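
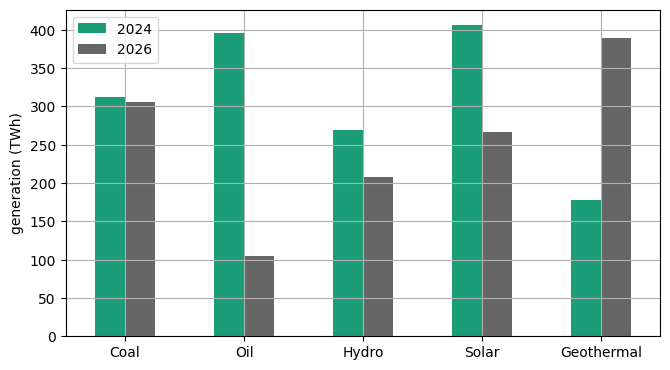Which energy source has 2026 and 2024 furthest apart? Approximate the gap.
Oil, ≈ 300 TWh

Oil: 2026 ≈ 100, 2024 ≈ 400 → gap ≈ 300. Next-largest (Geothermal) is only ≈ 200.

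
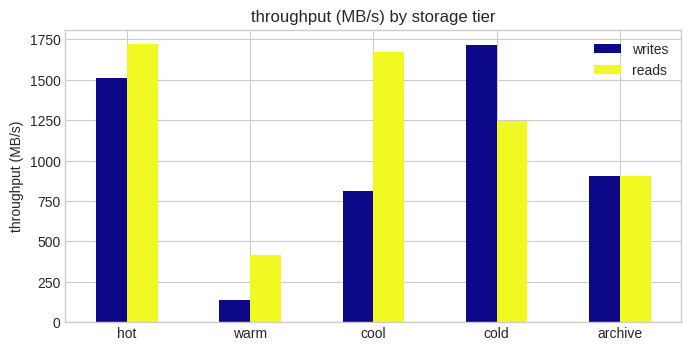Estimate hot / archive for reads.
≈ 1.8×

hot ≈ 1800, archive ≈ 1000; 1800/1000 ≈ 1.8.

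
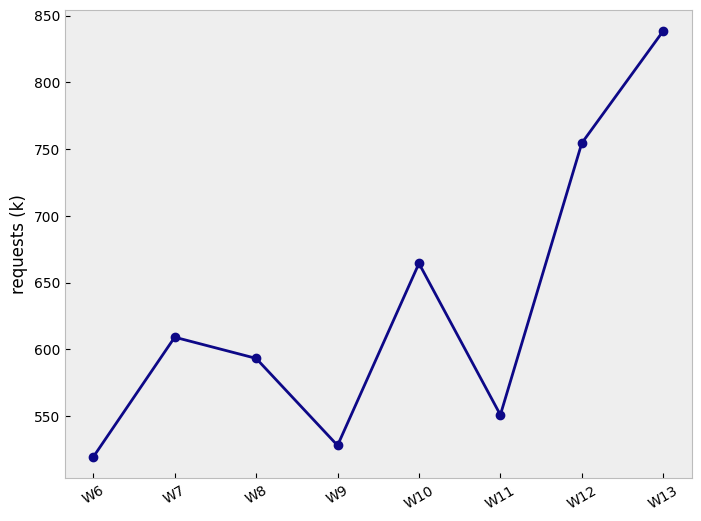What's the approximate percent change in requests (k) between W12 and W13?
≈ +13.3%

W12 ≈ 750, W13 ≈ 850; (850 − 750) / 750 ≈ +13.3%.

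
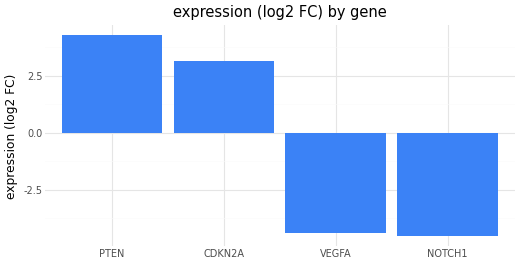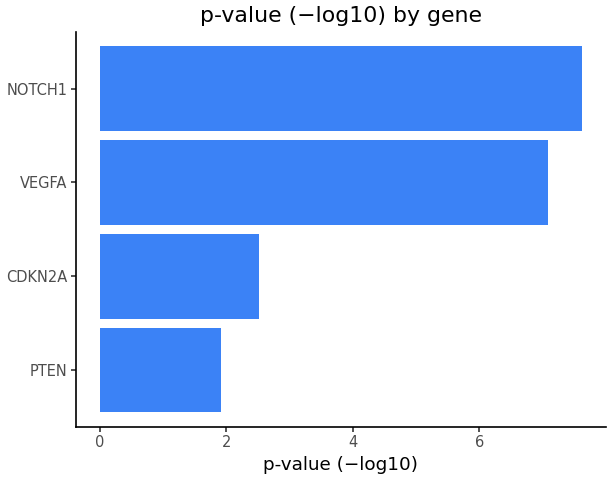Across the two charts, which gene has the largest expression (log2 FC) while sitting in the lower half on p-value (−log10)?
PTEN

Chart 2 median p-value (−log10) ≈ 5; below-median genes: PTEN, CDKN2A. Among those, PTEN has the highest expression (log2 FC) (≈ 4.5).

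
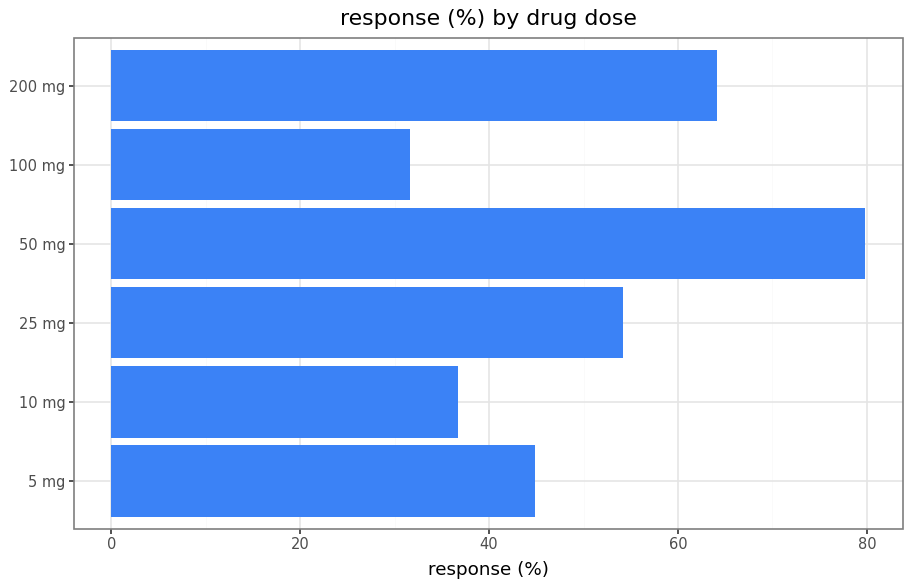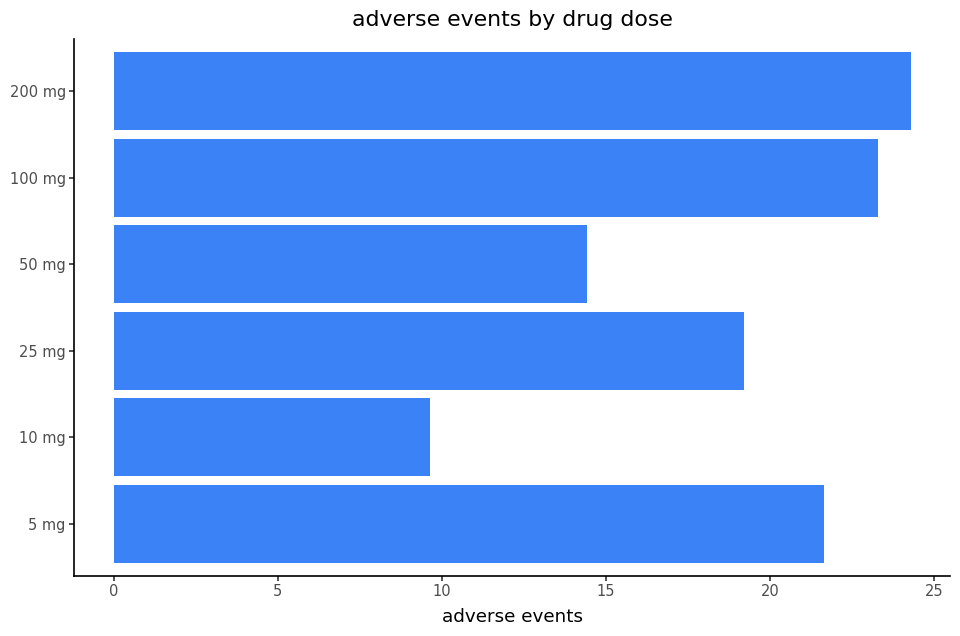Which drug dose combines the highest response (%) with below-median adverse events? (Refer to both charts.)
Chart 2 median adverse events ≈ 20; below-median drug doses: 10 mg, 25 mg, 50 mg. Among those, 50 mg has the highest response (%) (≈ 80).

50 mg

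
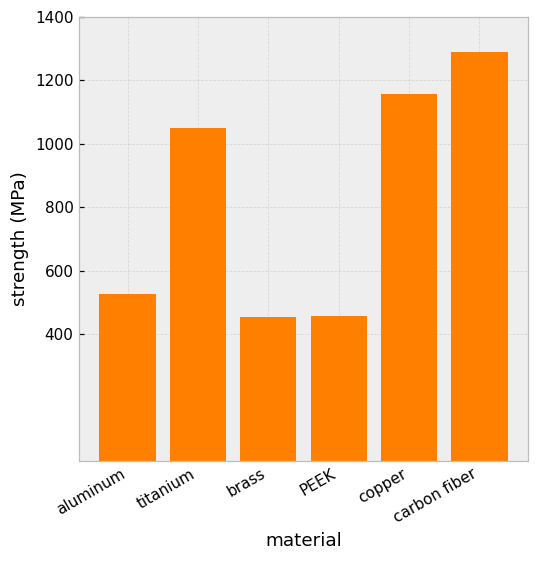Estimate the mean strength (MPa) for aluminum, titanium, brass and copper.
(600 + 1000 + 400 + 1200) / 4 ≈ 800.

≈ 800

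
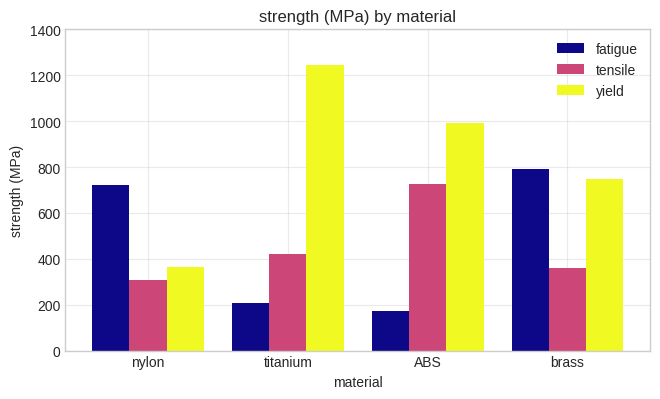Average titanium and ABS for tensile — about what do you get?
≈ 600

(400 + 800) / 2 ≈ 600.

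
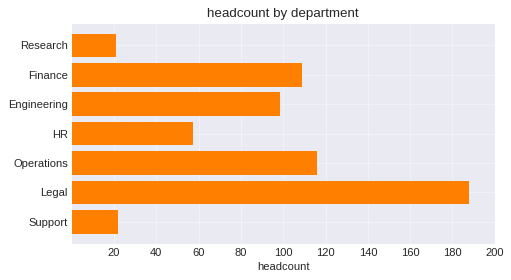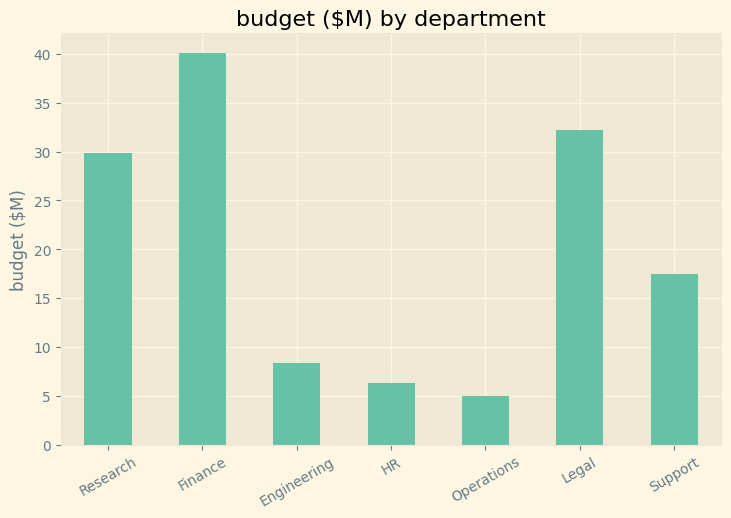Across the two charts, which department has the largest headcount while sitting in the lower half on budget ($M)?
Chart 2 median budget ($M) ≈ 15; below-median departments: Engineering, HR, Operations. Among those, Operations has the highest headcount (≈ 120).

Operations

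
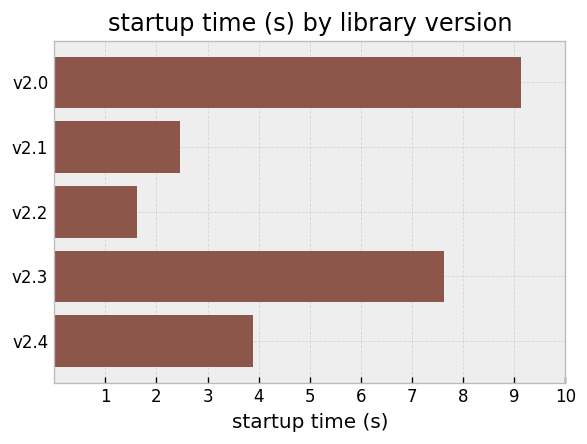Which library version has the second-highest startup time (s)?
v2.3

Top 3: v2.0 ≈ 9, v2.3 ≈ 8, v2.4 ≈ 4.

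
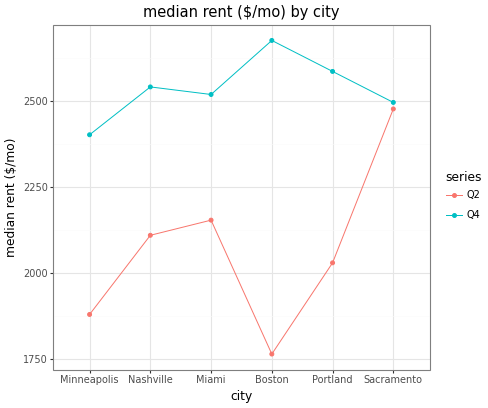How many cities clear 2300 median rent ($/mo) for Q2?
Above 2300: Sacramento.

1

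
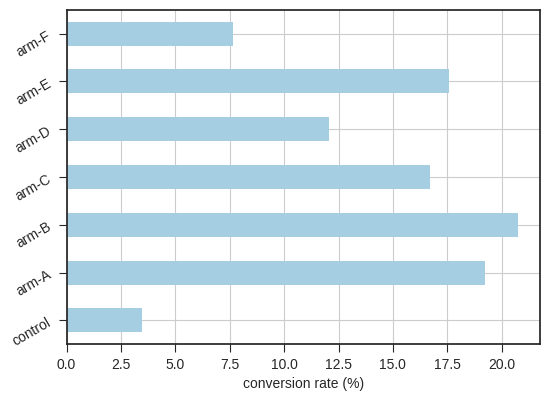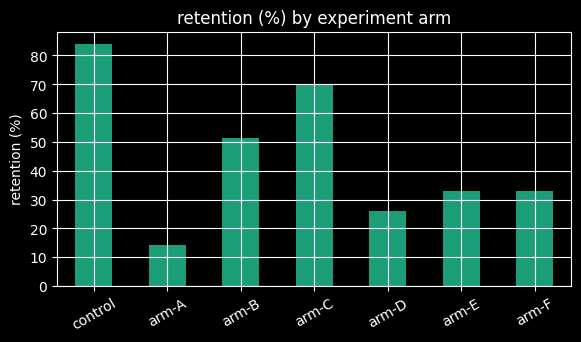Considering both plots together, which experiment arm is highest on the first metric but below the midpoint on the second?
Chart 2 median retention (%) ≈ 30; below-median experiment arms: arm-A, arm-D, arm-E. Among those, arm-A has the highest conversion rate (%) (≈ 20).

arm-A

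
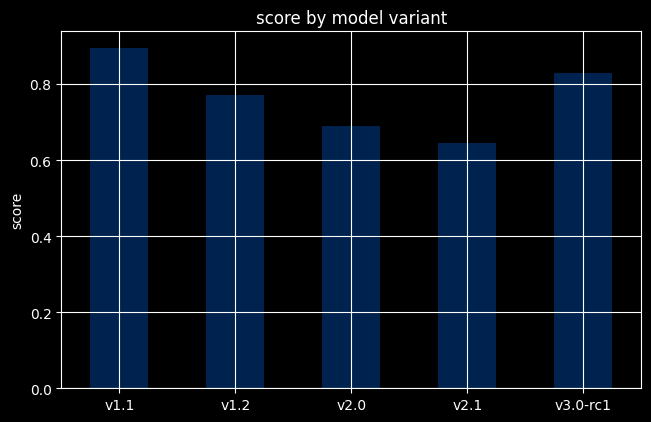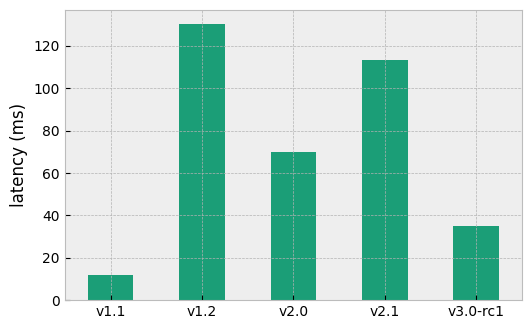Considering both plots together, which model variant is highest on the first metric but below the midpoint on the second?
Chart 2 median latency (ms) ≈ 60; below-median model variants: v1.1, v3.0-rc1. Among those, v1.1 has the highest score (≈ 0.9).

v1.1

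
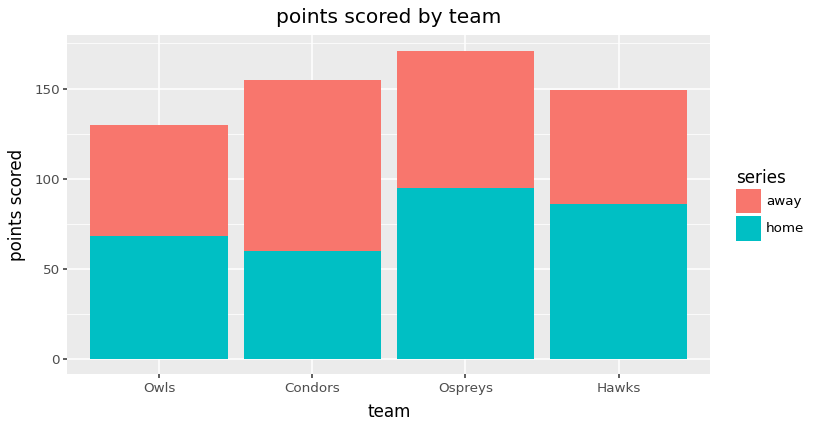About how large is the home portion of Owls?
≈ 60

home top ≈ 60, bottom ≈ 0; segment ≈ 60.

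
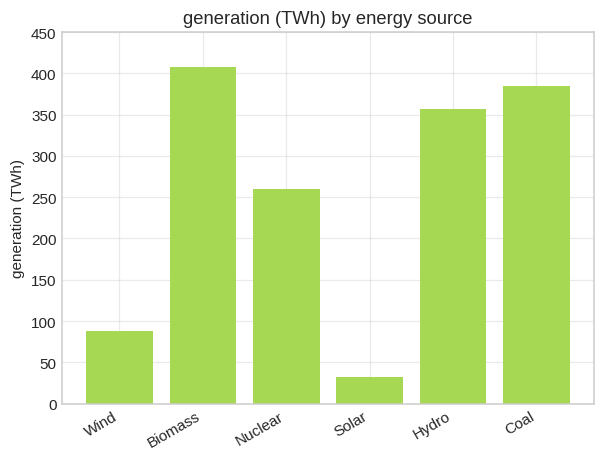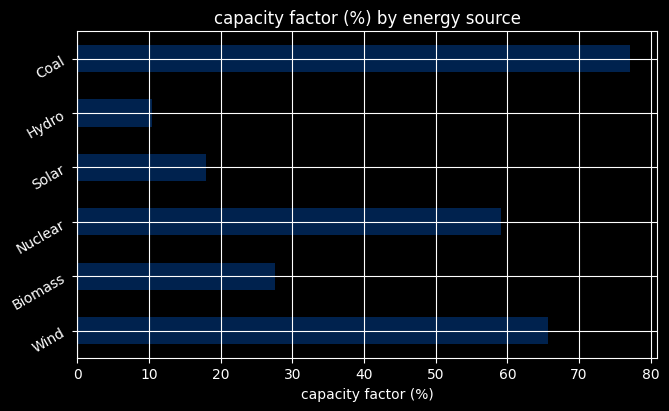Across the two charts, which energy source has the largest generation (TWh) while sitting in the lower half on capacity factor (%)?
Chart 2 median capacity factor (%) ≈ 40; below-median energy sources: Biomass, Solar, Hydro. Among those, Biomass has the highest generation (TWh) (≈ 400).

Biomass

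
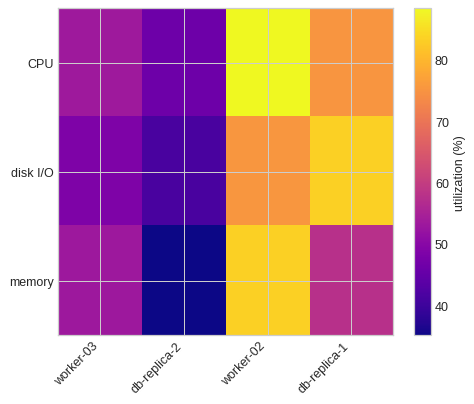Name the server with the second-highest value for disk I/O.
Top 3 for disk I/O: db-replica-1 ≈ 85, worker-02 ≈ 75, worker-03 ≈ 50.

worker-02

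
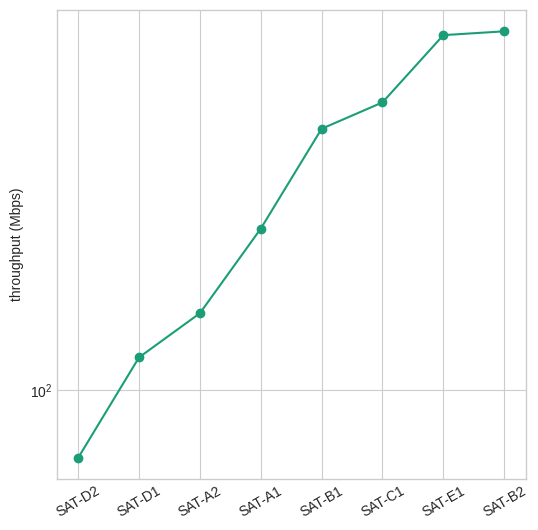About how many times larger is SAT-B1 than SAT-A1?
SAT-B1 ≈ 400, SAT-A1 ≈ 250; 400/250 ≈ 1.6.

≈ 1.6×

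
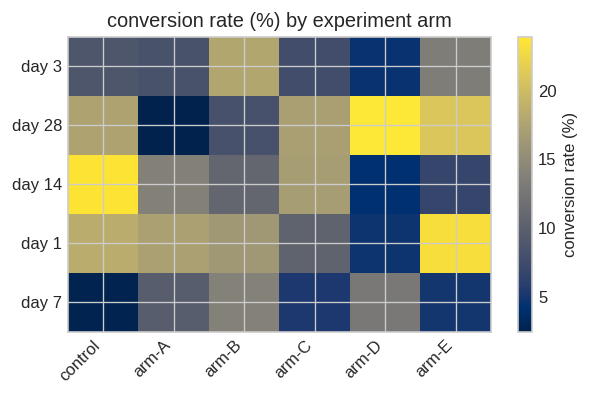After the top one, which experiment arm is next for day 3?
arm-E

Top 3 for day 3: arm-B ≈ 18, arm-E ≈ 14, control ≈ 8.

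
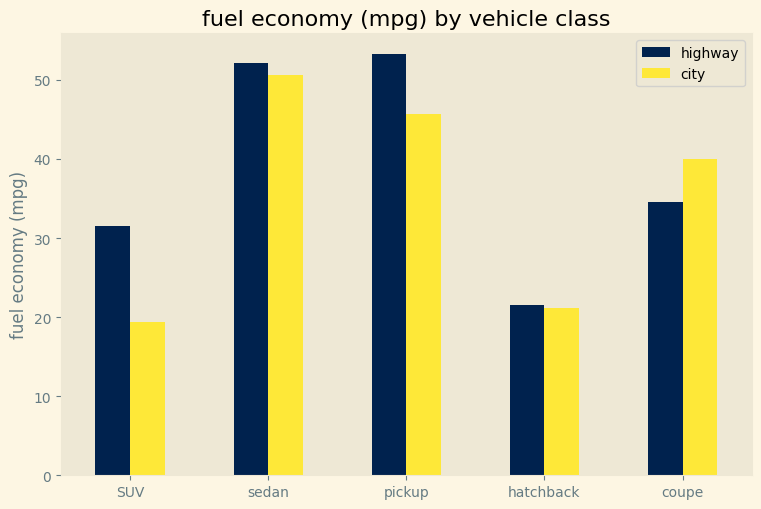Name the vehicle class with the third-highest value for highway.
Top 4 for highway: pickup ≈ 55, sedan ≈ 50, coupe ≈ 35, SUV ≈ 30.

coupe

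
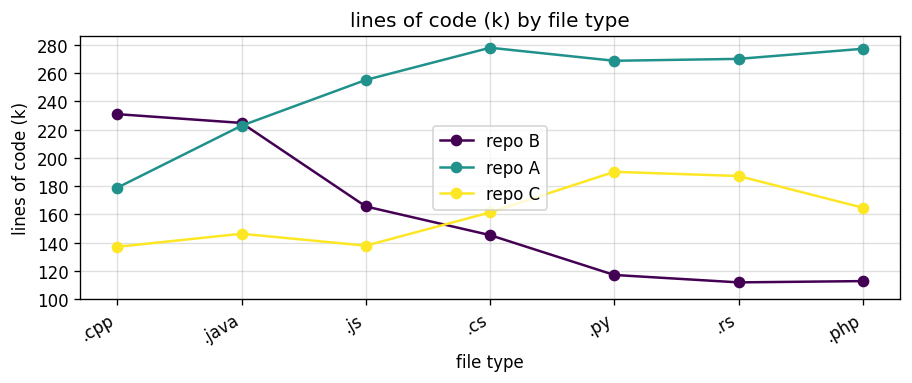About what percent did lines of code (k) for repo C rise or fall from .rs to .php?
≈ -11.1%

.rs ≈ 180, .php ≈ 160; (160 − 180) / 180 ≈ -11.1%.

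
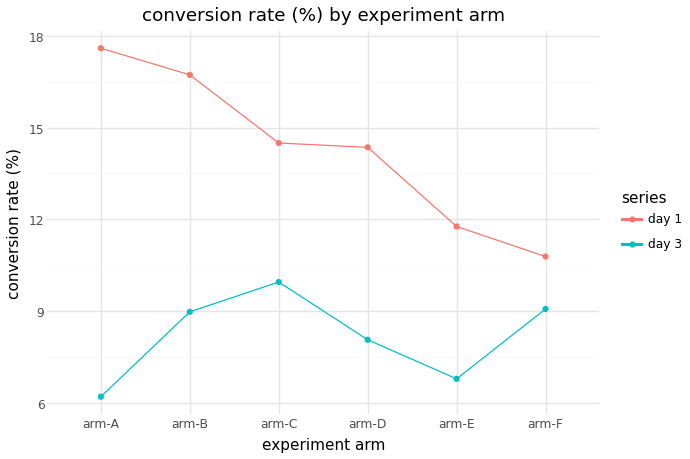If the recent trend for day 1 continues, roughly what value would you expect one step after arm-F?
Last three: 14, 12, 11 → slope ≈ -1.5/step → next ≈ 9.5.

≈ 9.5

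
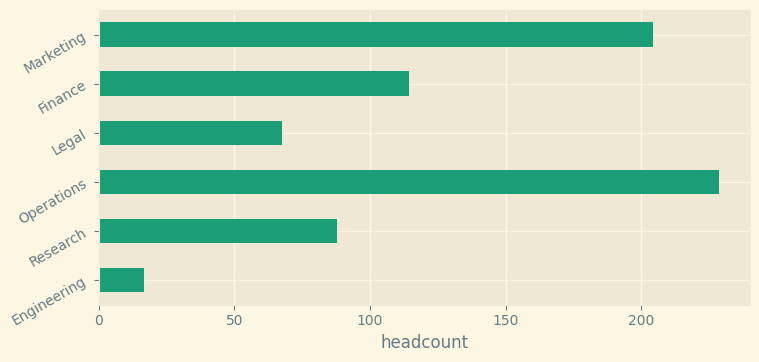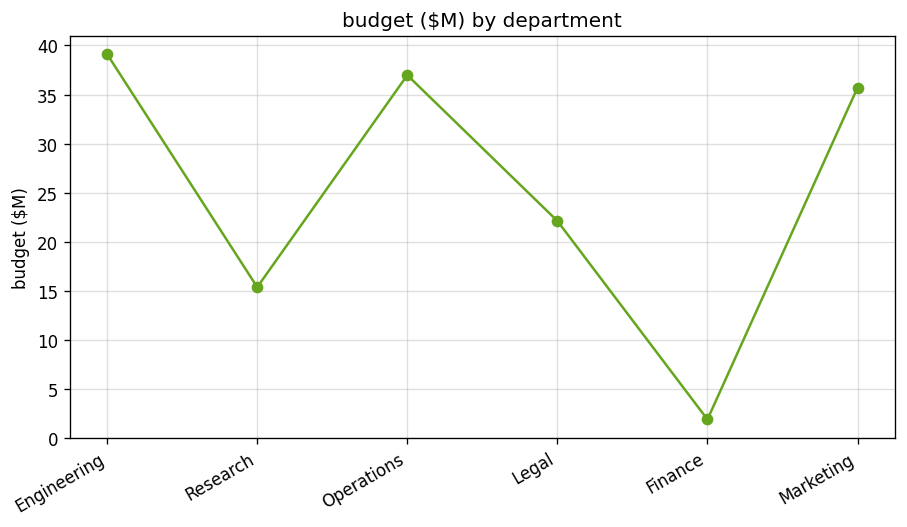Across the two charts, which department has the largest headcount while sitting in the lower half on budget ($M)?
Chart 2 median budget ($M) ≈ 30; below-median departments: Research, Legal, Finance. Among those, Finance has the highest headcount (≈ 125).

Finance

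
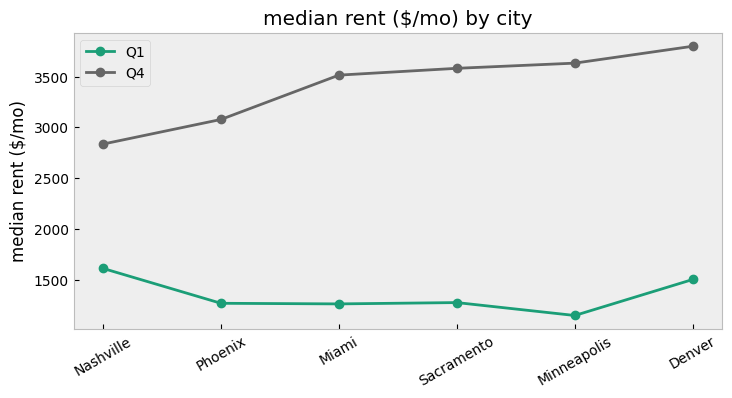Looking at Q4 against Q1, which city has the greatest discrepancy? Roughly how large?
Minneapolis, ≈ 2500 $/mo

Minneapolis: Q4 ≈ 3500, Q1 ≈ 1000 → gap ≈ 2500. Next-largest (Sacramento) is only ≈ 2000.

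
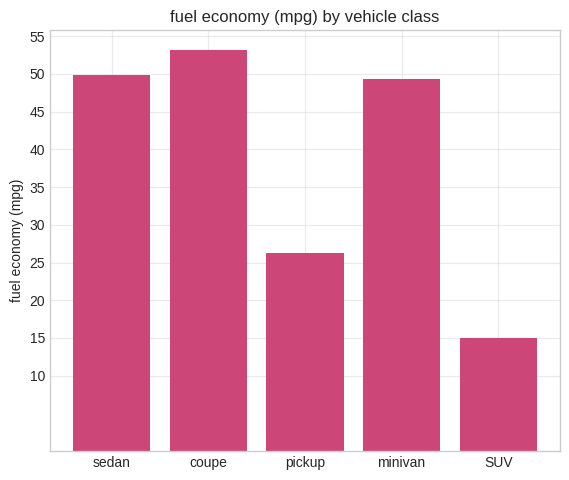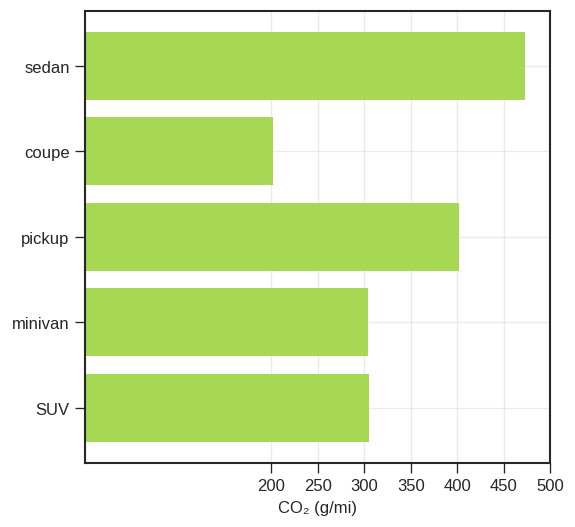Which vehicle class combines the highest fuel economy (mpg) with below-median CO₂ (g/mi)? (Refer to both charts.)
Chart 2 median CO₂ (g/mi) ≈ 300; below-median vehicle classes: coupe, minivan. Among those, coupe has the highest fuel economy (mpg) (≈ 55).

coupe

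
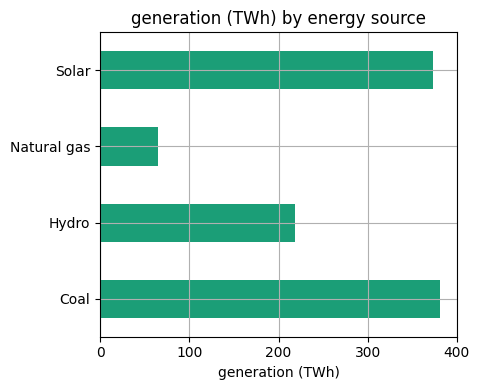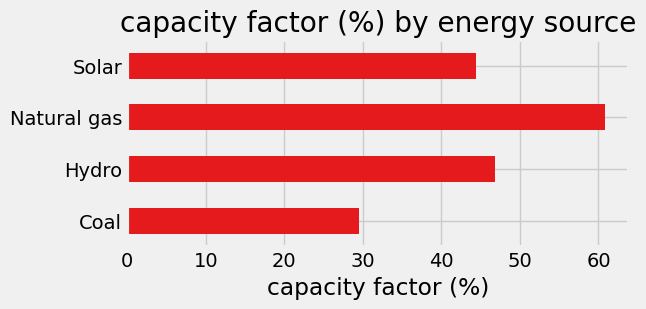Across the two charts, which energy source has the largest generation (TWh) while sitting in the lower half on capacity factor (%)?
Coal

Chart 2 median capacity factor (%) ≈ 50; below-median energy sources: Coal, Solar. Among those, Coal has the highest generation (TWh) (≈ 400).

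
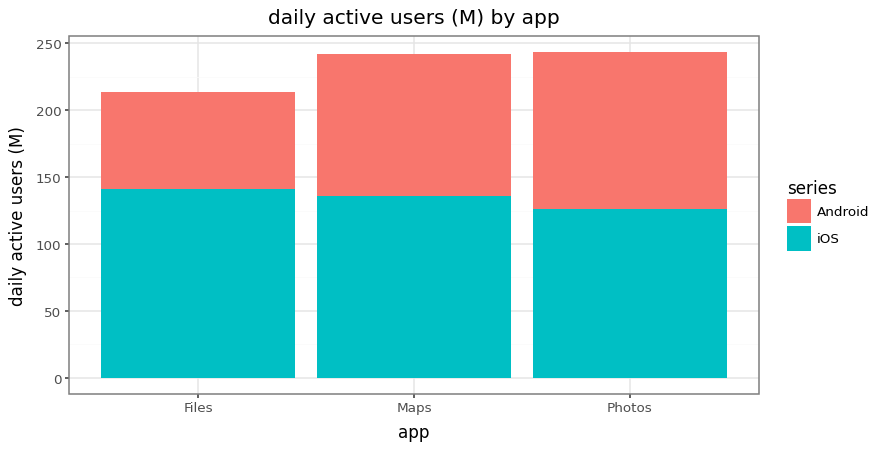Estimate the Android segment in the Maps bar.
≈ 125

Android top ≈ 250, bottom ≈ 125; segment ≈ 125.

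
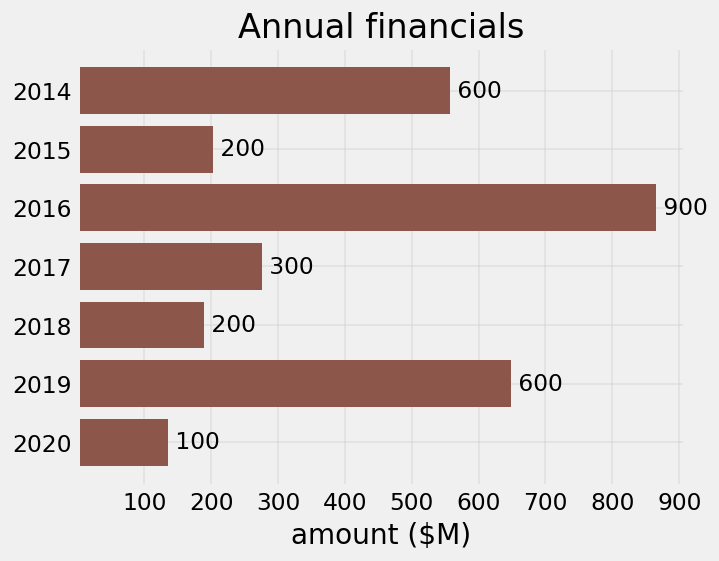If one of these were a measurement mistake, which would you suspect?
2016

2016 ≈ 900; the rest sit between ≈ 100 and ≈ 600.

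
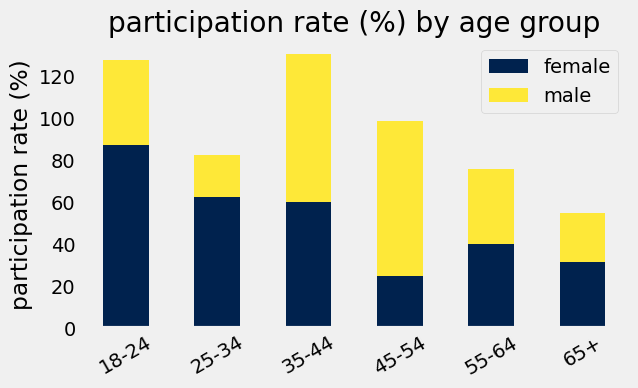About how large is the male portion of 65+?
≈ 20

male top ≈ 60, bottom ≈ 40; segment ≈ 20.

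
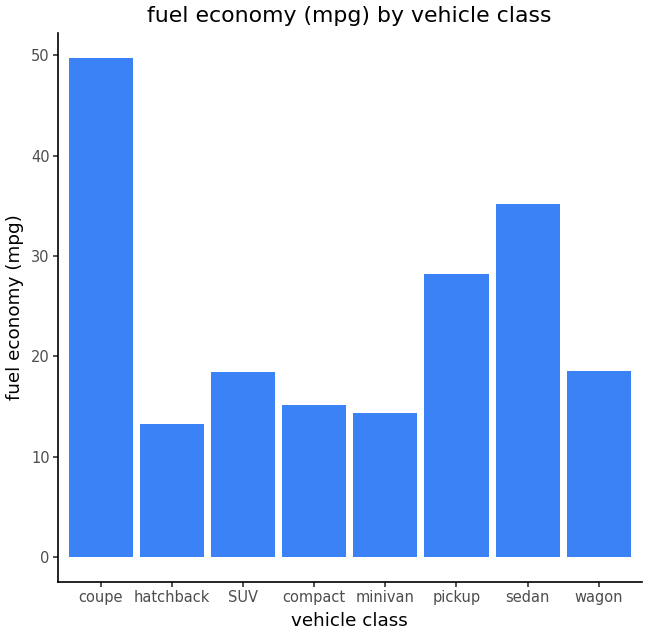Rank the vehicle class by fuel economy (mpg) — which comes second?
sedan

Top 3: coupe ≈ 50, sedan ≈ 35, pickup ≈ 30.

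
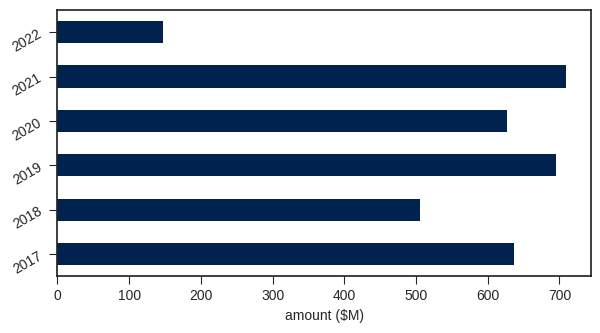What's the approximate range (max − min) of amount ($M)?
≈ 600

Max 2021 ≈ 700, min 2022 ≈ 100; range ≈ 600.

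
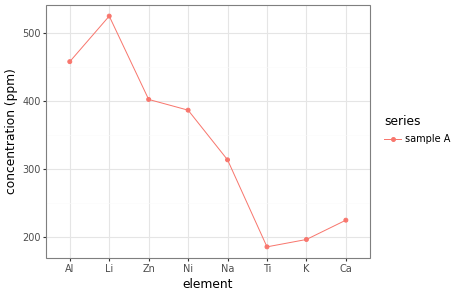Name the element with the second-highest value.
Top 3: Li ≈ 500, Al ≈ 450, Zn ≈ 400.

Al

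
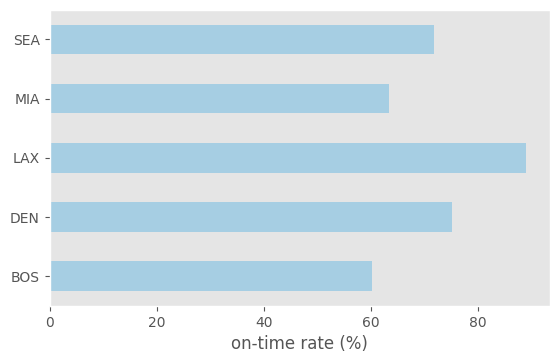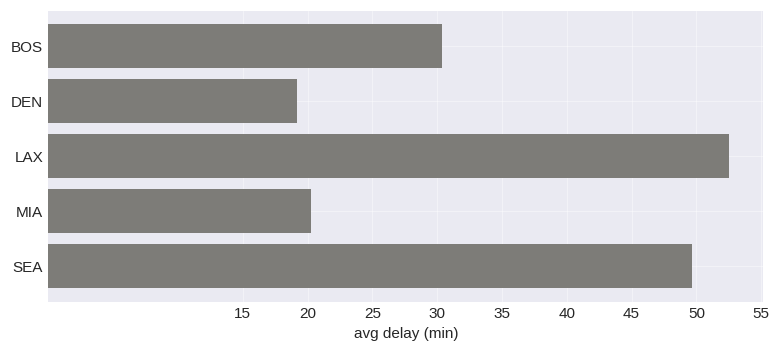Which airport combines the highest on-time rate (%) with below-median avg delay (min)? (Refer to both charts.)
DEN

Chart 2 median avg delay (min) ≈ 30; below-median airports: DEN, MIA. Among those, DEN has the highest on-time rate (%) (≈ 80).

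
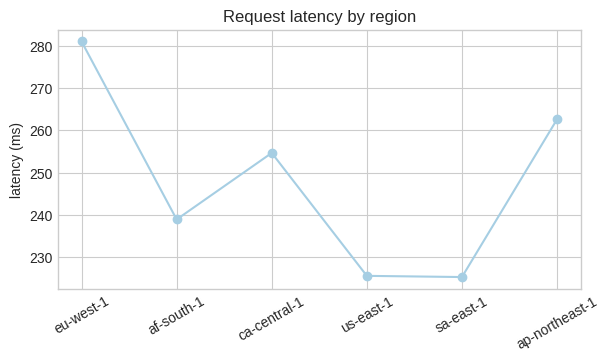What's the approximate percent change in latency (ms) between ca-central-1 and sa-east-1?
ca-central-1 ≈ 255, sa-east-1 ≈ 225; (225 − 255) / 255 ≈ -11.8%.

≈ -11.8%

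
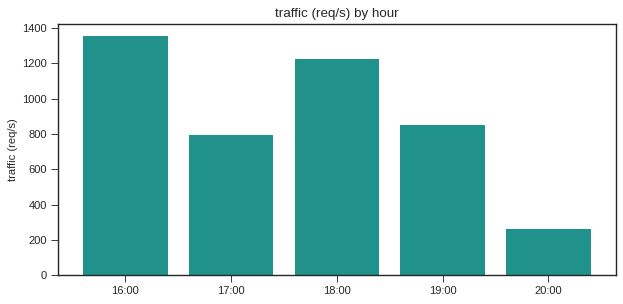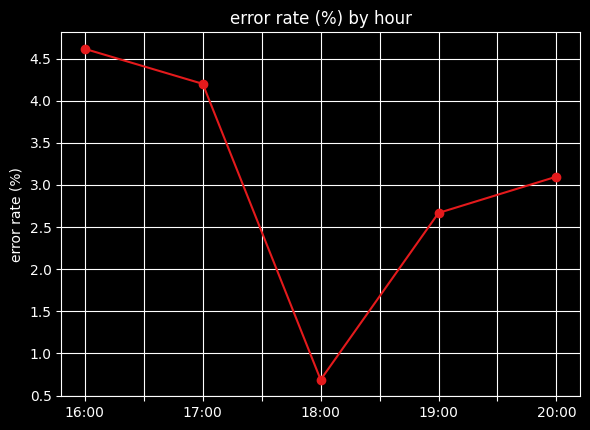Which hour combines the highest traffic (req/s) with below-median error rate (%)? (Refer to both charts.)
Chart 2 median error rate (%) ≈ 3; below-median hours: 18:00, 19:00. Among those, 18:00 has the highest traffic (req/s) (≈ 1200).

18:00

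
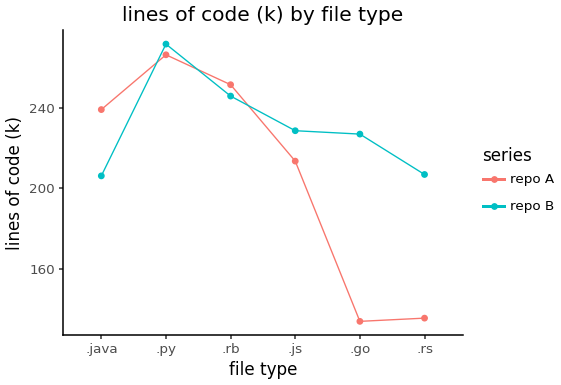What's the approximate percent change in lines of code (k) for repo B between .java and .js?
≈ +10%

.java ≈ 200, .js ≈ 220; (220 − 200) / 200 ≈ +10%.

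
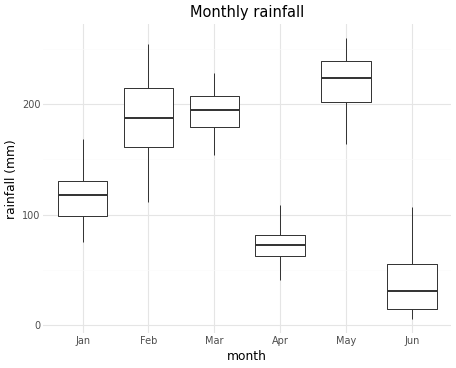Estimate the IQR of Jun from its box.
≈ 40

Q3 ≈ 60, Q1 ≈ 20; IQR ≈ 40.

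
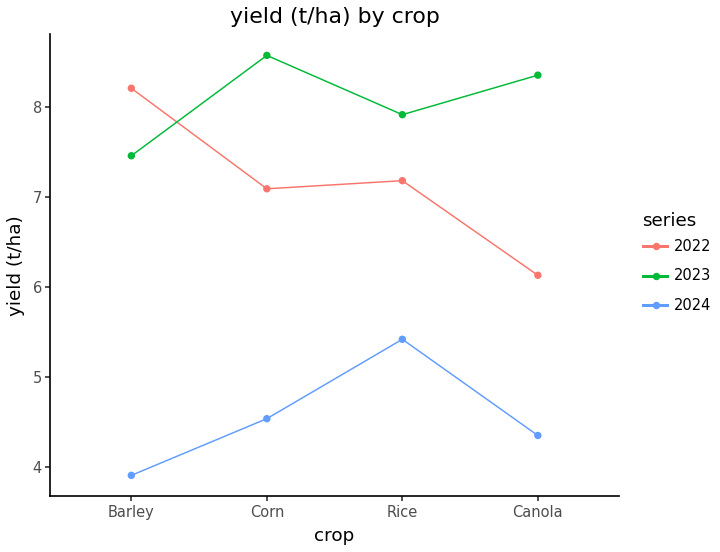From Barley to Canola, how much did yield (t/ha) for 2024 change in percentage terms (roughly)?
≈ +12.5%

Barley ≈ 4.0, Canola ≈ 4.5; (4.5 − 4.0) / 4.0 ≈ +12.5%.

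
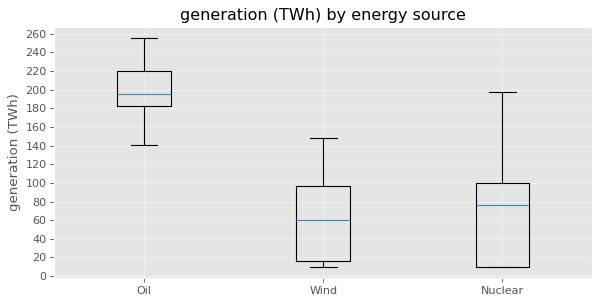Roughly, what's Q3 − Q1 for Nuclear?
Q3 ≈ 100, Q1 ≈ 0; IQR ≈ 100.

≈ 100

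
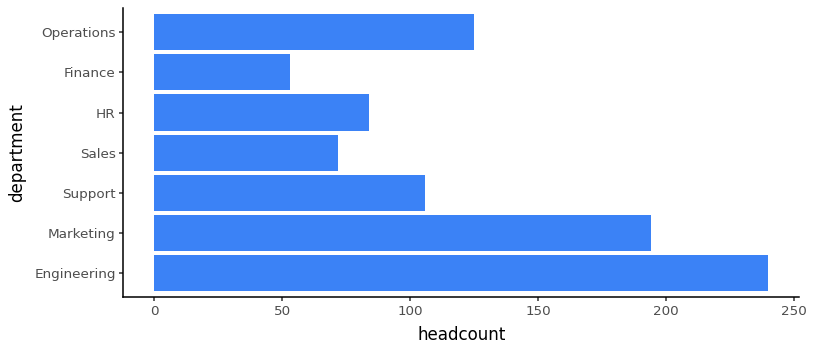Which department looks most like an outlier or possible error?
Engineering ≈ 240; the rest sit between ≈ 60 and ≈ 200.

Engineering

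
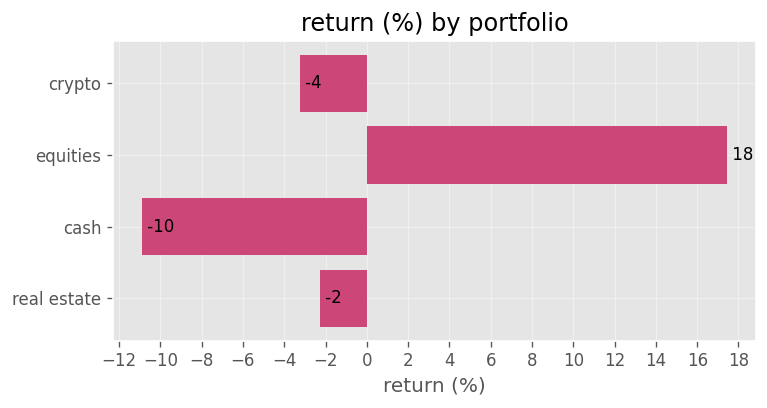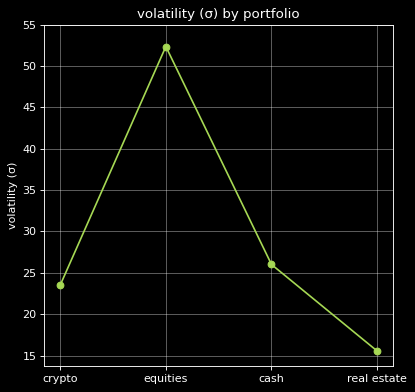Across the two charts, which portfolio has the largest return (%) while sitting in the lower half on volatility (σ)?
Chart 2 median volatility (σ) ≈ 25; below-median portfolios: crypto, real estate. Among those, real estate has the highest return (%) (≈ -2).

real estate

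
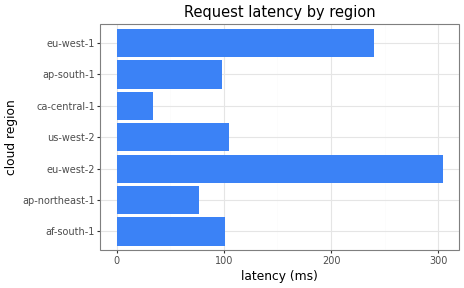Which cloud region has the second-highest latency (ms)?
Top 3: eu-west-2 ≈ 300, eu-west-1 ≈ 250, us-west-2 ≈ 100.

eu-west-1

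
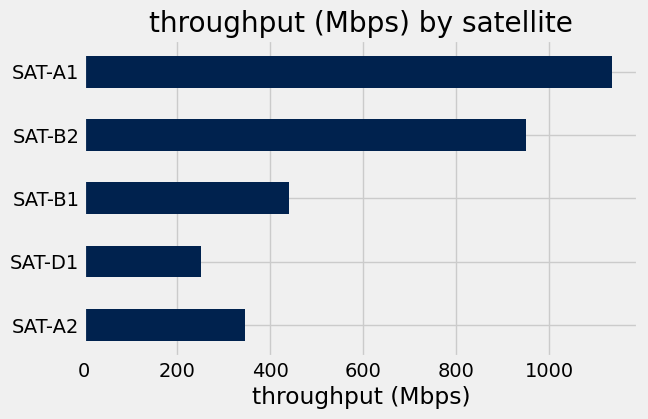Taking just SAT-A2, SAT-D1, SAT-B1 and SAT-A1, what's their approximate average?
≈ 525

(300 + 300 + 400 + 1100) / 4 ≈ 525.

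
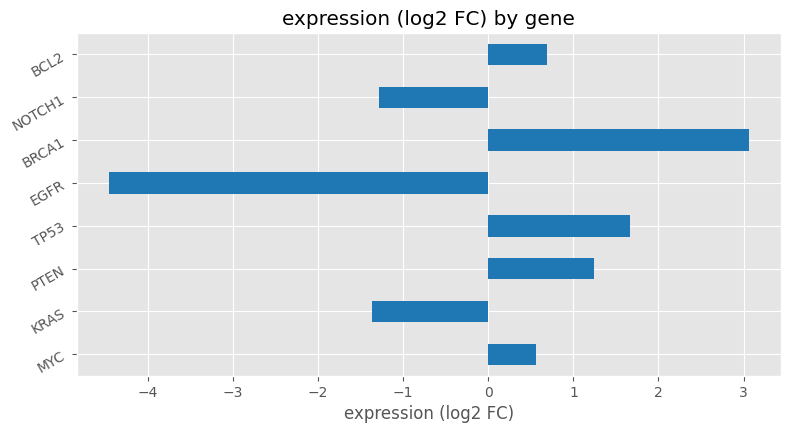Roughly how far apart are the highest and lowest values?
≈ 7

Max BRCA1 ≈ 3, min EGFR ≈ -4; range ≈ 7.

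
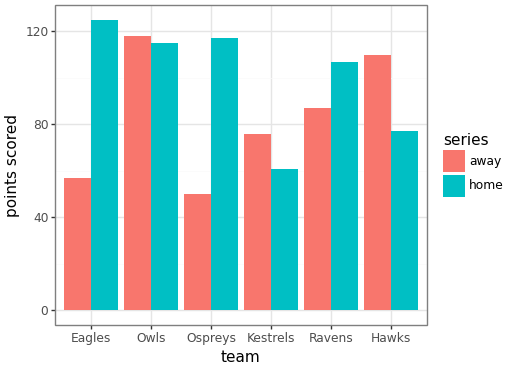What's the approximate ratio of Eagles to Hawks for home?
≈ 1.5×

Eagles ≈ 120, Hawks ≈ 80; 120/80 ≈ 1.5.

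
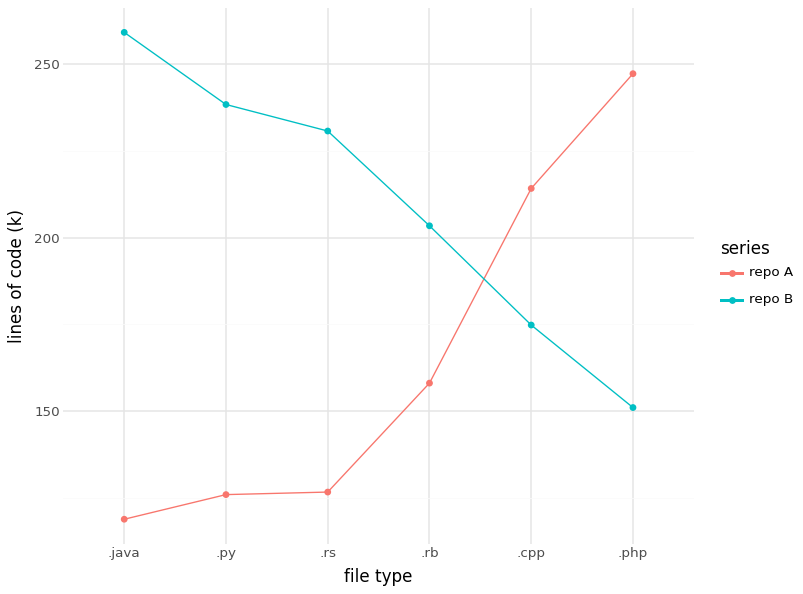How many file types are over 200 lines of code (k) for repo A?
Above 200: .cpp, .php.

2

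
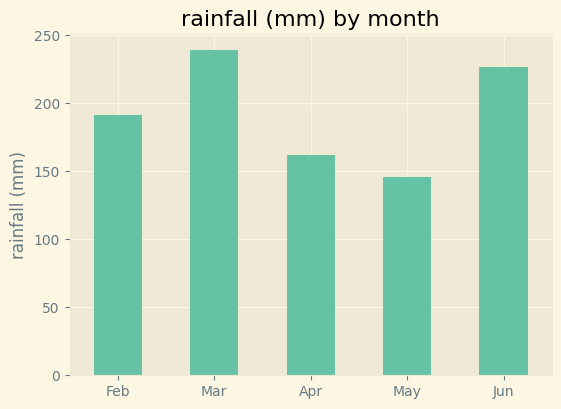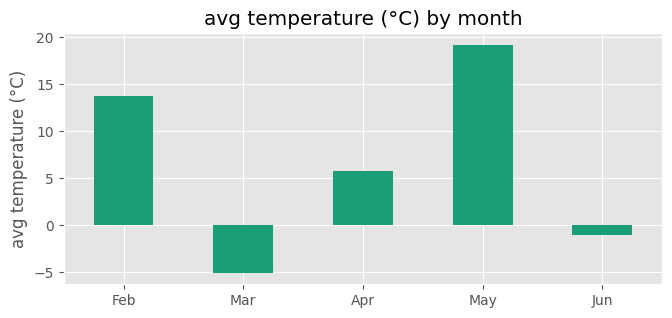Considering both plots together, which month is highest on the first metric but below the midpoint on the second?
Chart 2 median avg temperature (°C) ≈ 6; below-median months: Mar, Jun. Among those, Mar has the highest rainfall (mm) (≈ 250).

Mar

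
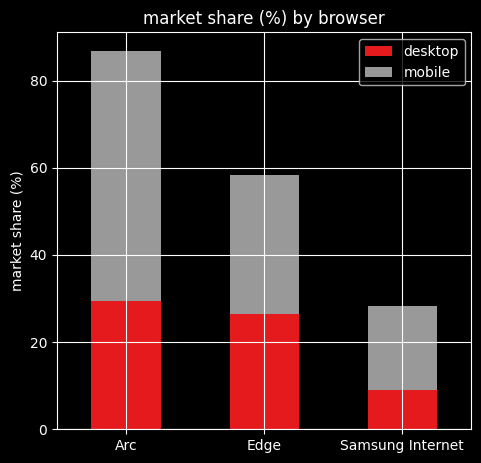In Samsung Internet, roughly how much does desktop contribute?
≈ 10

desktop top ≈ 10, bottom ≈ 0; segment ≈ 10.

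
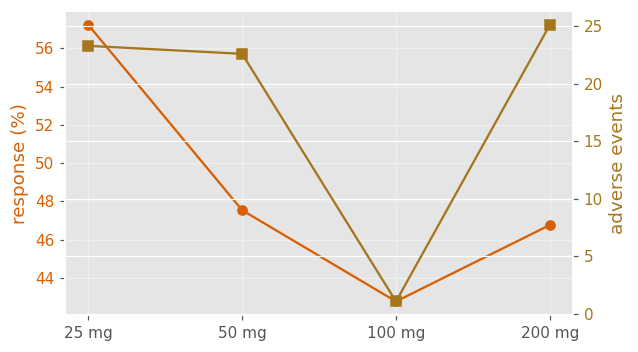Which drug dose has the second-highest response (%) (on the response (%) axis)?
50 mg

Top 3 (on the response (%) axis): 25 mg ≈ 58, 50 mg ≈ 48, 200 mg ≈ 46.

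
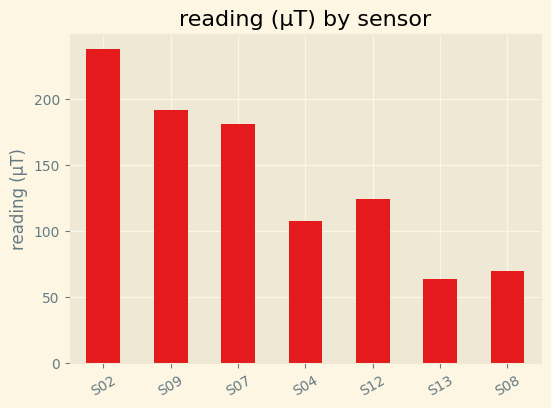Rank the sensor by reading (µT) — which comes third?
Top 4: S02 ≈ 240, S09 ≈ 200, S07 ≈ 180, S12 ≈ 120.

S07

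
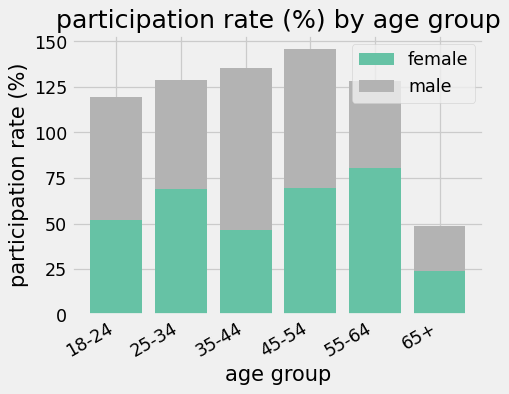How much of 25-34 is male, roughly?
≈ 60

male top ≈ 120, bottom ≈ 60; segment ≈ 60.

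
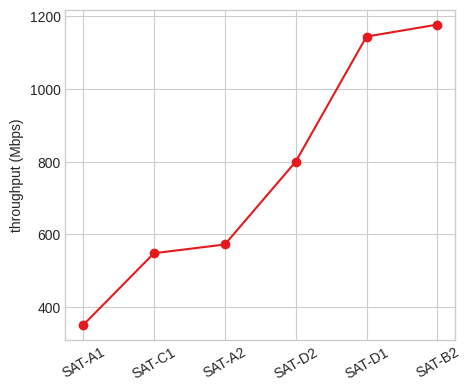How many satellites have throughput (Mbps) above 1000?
2

Above 1000: SAT-D1, SAT-B2.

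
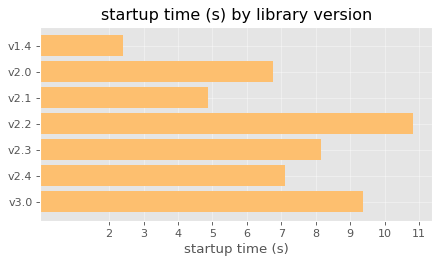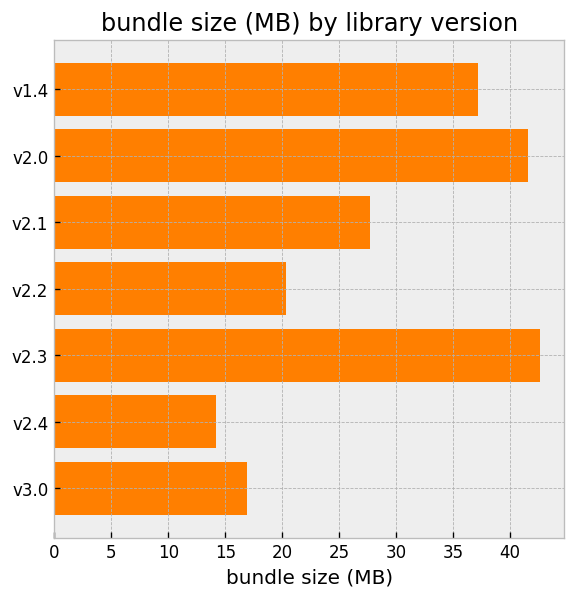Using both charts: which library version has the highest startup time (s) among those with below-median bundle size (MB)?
Chart 2 median bundle size (MB) ≈ 30; below-median library versions: v2.2, v2.4, v3.0. Among those, v2.2 has the highest startup time (s) (≈ 11).

v2.2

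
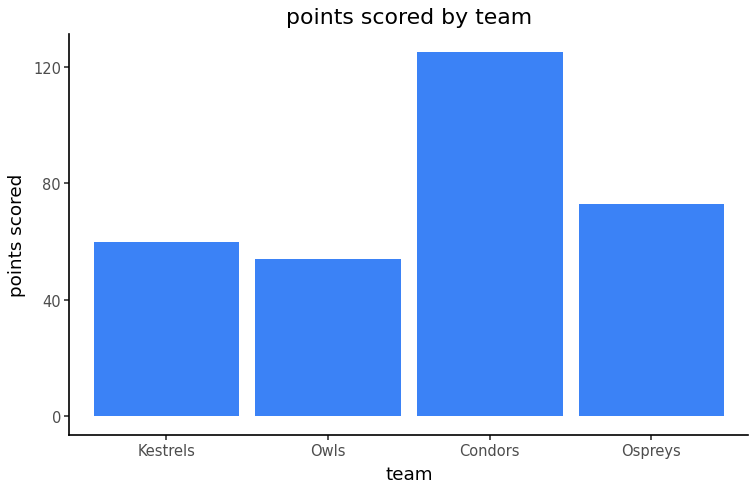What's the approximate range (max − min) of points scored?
≈ 60

Max Condors ≈ 120, min Owls ≈ 60; range ≈ 60.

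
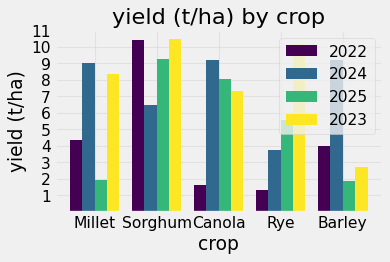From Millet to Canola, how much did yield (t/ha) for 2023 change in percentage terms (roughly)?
Millet ≈ 8, Canola ≈ 7; (7 − 8) / 8 ≈ -12.5%.

≈ -12.5%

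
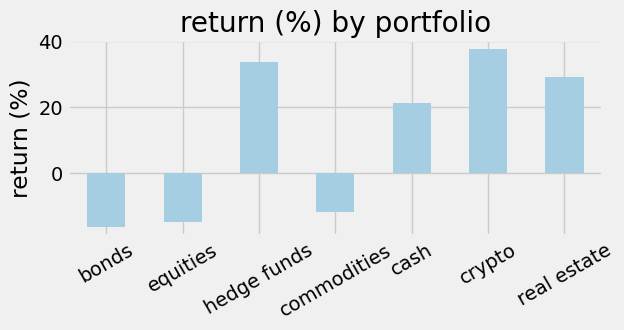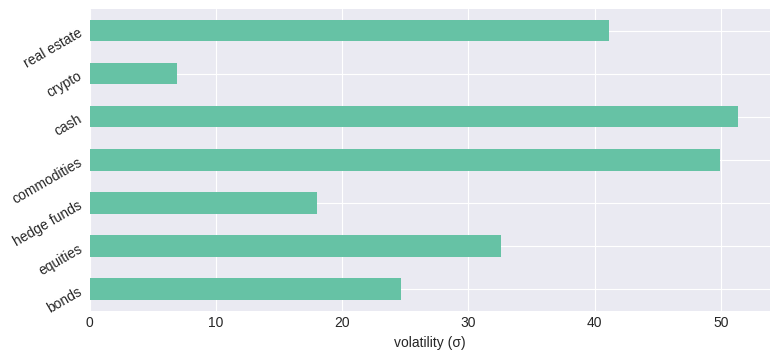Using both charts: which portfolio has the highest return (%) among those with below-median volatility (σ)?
Chart 2 median volatility (σ) ≈ 35; below-median portfolios: bonds, hedge funds, crypto. Among those, crypto has the highest return (%) (≈ 40).

crypto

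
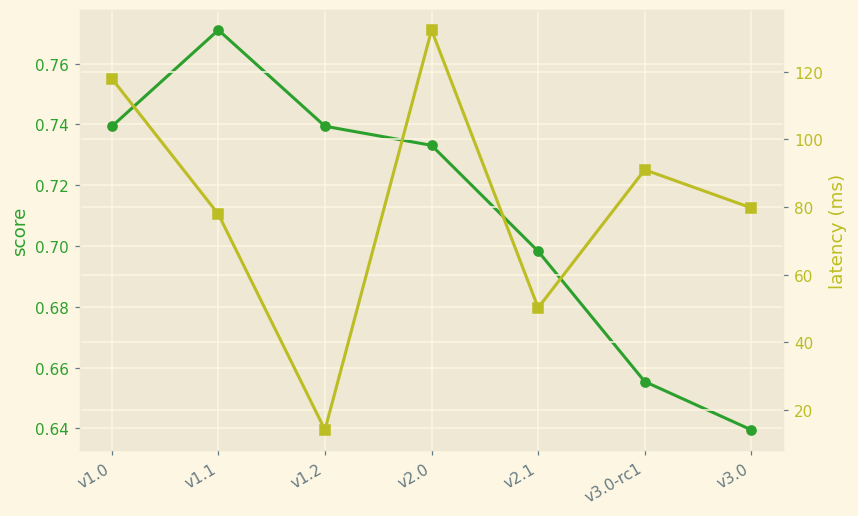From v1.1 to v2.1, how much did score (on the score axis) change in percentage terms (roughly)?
v1.1 ≈ 0.78, v2.1 ≈ 0.70; (0.70 − 0.78) / 0.78 ≈ -10.3%.

≈ -10.3%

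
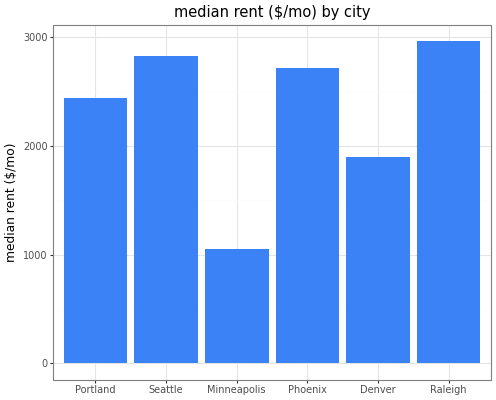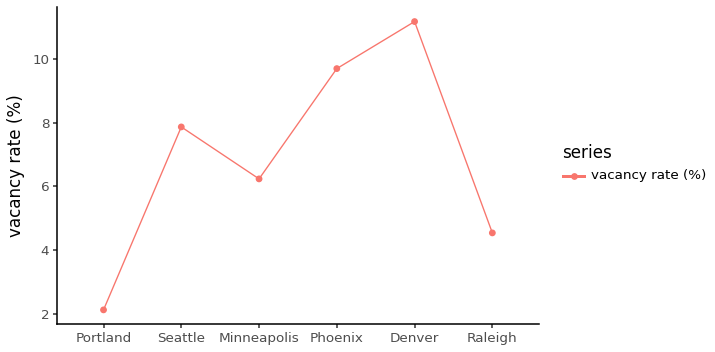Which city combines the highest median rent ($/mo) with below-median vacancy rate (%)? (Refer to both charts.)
Raleigh

Chart 2 median vacancy rate (%) ≈ 8; below-median cities: Portland, Minneapolis, Raleigh. Among those, Raleigh has the highest median rent ($/mo) (≈ 3000).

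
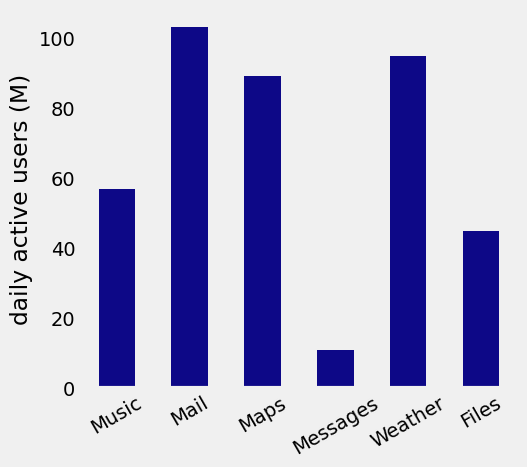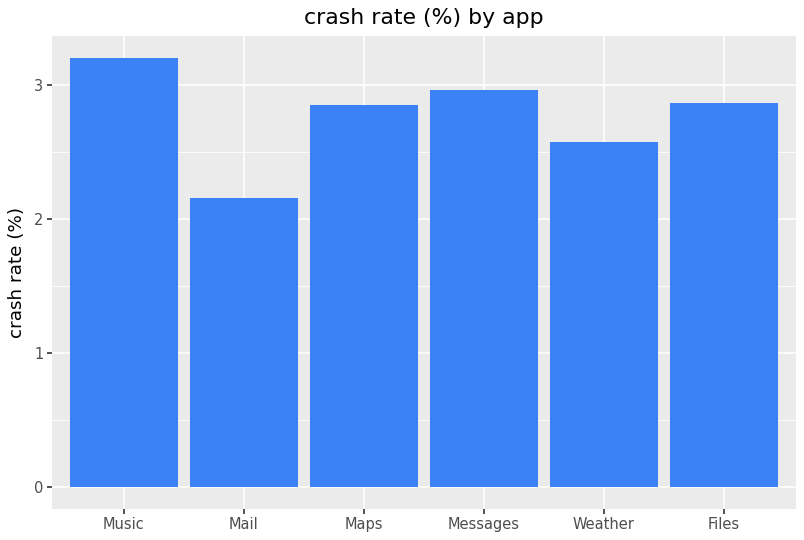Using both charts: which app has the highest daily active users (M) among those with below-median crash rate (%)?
Mail

Chart 2 median crash rate (%) ≈ 3; below-median apps: Mail, Maps, Weather. Among those, Mail has the highest daily active users (M) (≈ 100).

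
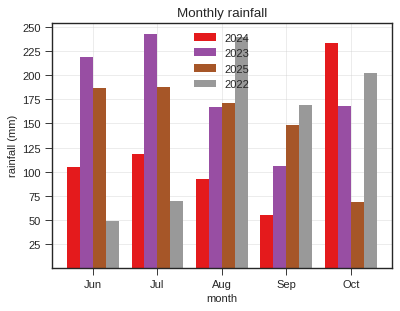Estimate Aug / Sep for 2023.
≈ 1.75×

Aug ≈ 175, Sep ≈ 100; 175/100 ≈ 1.75.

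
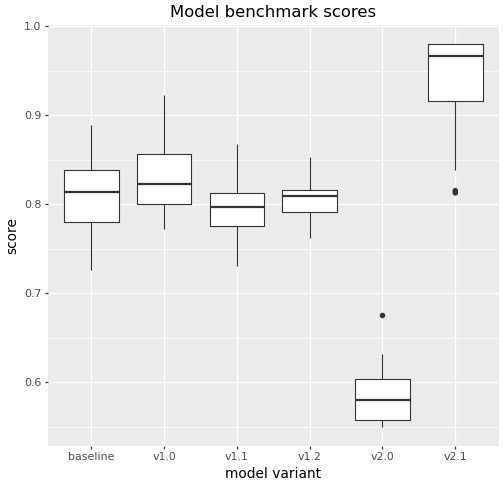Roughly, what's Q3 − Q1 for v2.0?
≈ 0.05

Q3 ≈ 0.60, Q1 ≈ 0.55; IQR ≈ 0.05.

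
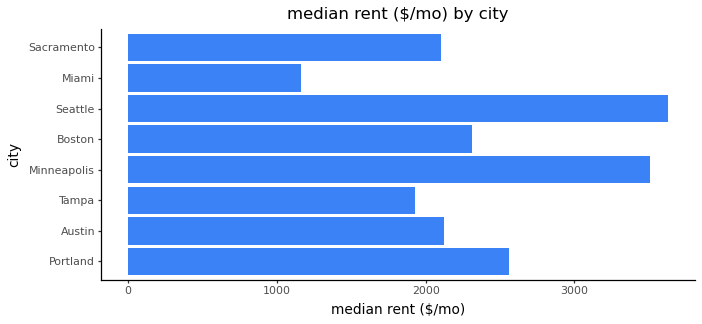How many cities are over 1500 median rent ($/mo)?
Above 1500: Portland, Austin, Tampa, Minneapolis, Boston, Seattle, Sacramento.

7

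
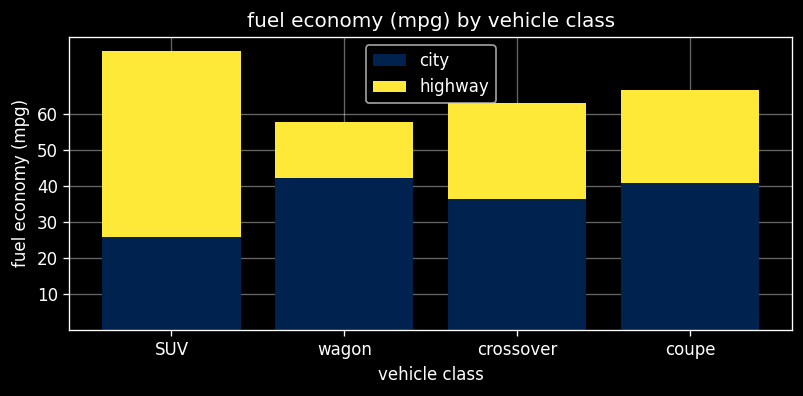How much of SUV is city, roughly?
city top ≈ 30, bottom ≈ 0; segment ≈ 30.

≈ 30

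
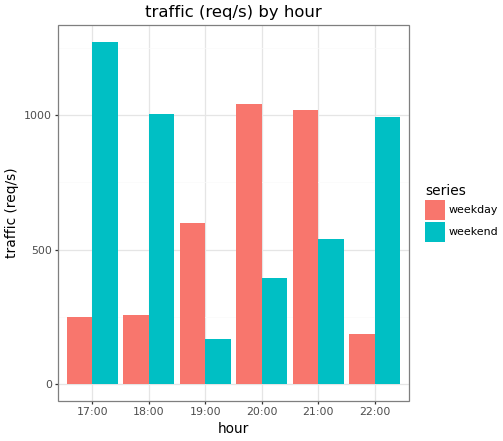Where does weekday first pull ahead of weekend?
18:00: weekday ≈ 200 vs weekend ≈ 1000 (not yet); 19:00: weekday ≈ 600 vs weekend ≈ 200 (first crossover).

19:00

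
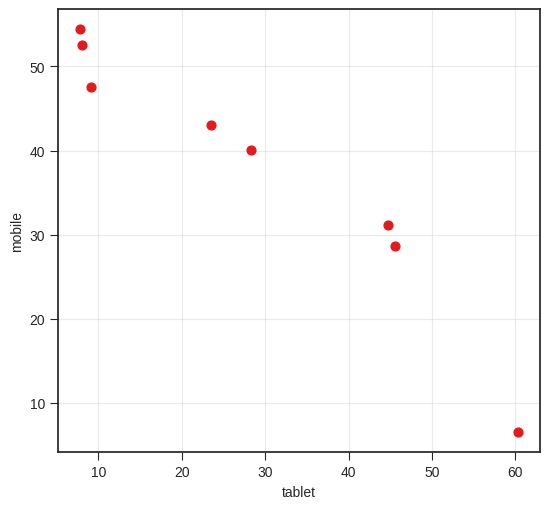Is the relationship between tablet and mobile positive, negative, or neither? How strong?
Points are negatively correlated; strong (|r| ≈ 1.0).

negative, strong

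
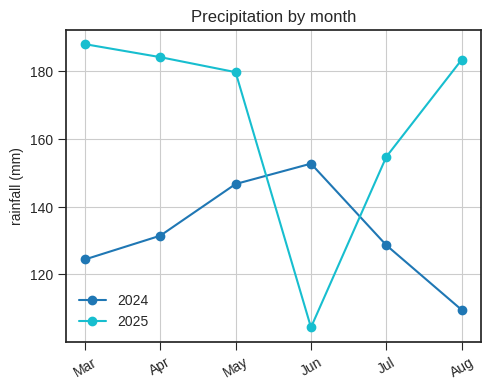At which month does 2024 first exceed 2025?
May: 2024 ≈ 150 vs 2025 ≈ 180 (not yet); Jun: 2024 ≈ 150 vs 2025 ≈ 100 (first crossover).

Jun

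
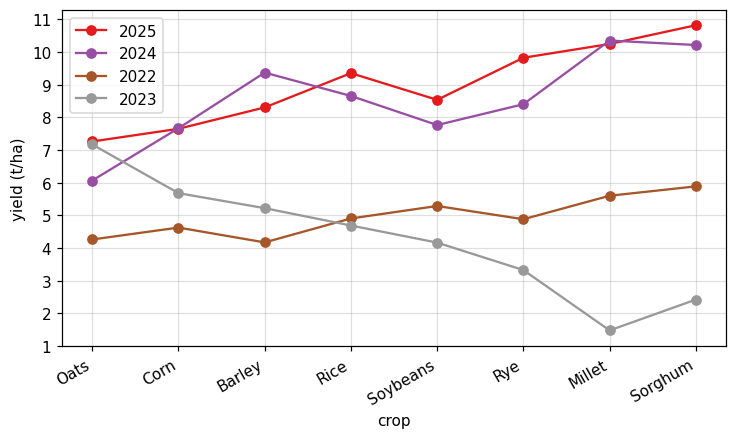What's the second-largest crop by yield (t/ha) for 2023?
Top 3 for 2023: Oats ≈ 7, Corn ≈ 6, Barley ≈ 5.

Corn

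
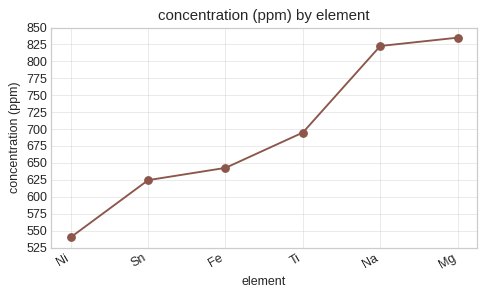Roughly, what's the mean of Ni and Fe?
(550 + 650) / 2 ≈ 600.

≈ 600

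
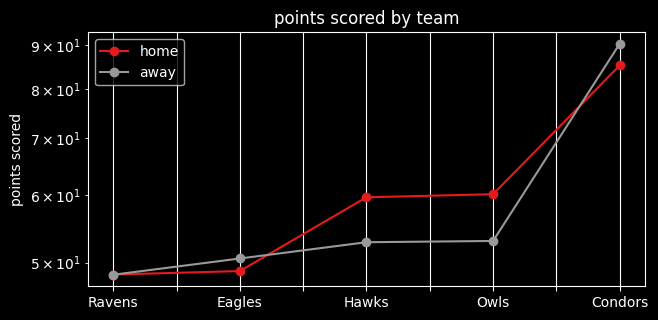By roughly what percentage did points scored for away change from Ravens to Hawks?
≈ +10%

Ravens ≈ 50, Hawks ≈ 55; (55 − 50) / 50 ≈ +10%.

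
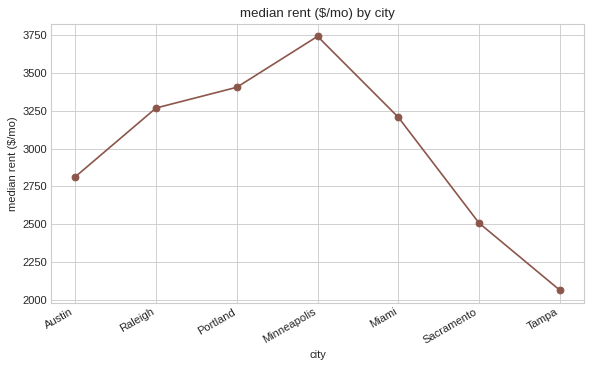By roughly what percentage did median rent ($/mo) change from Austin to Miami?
≈ +14.3%

Austin ≈ 2800, Miami ≈ 3200; (3200 − 2800) / 2800 ≈ +14.3%.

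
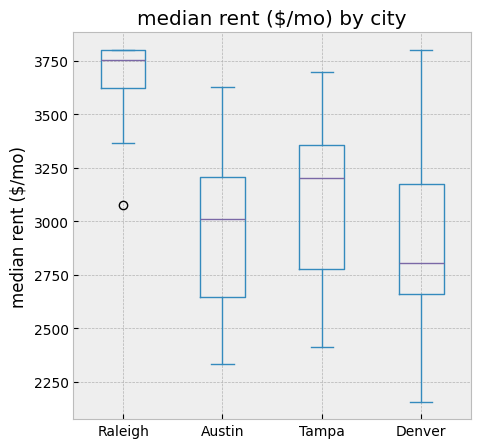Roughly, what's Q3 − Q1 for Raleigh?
Q3 ≈ 3800, Q1 ≈ 3600; IQR ≈ 200.

≈ 200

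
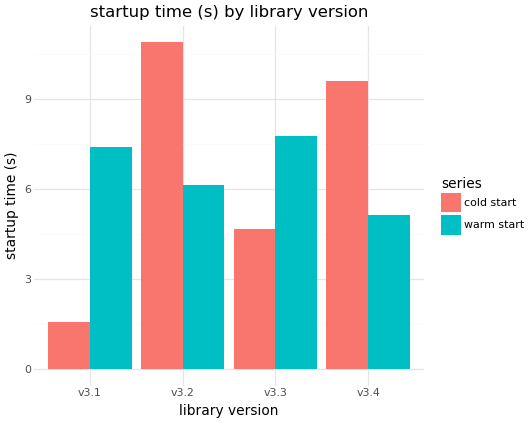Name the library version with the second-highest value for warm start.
Top 3 for warm start: v3.3 ≈ 8, v3.1 ≈ 7, v3.2 ≈ 6.

v3.1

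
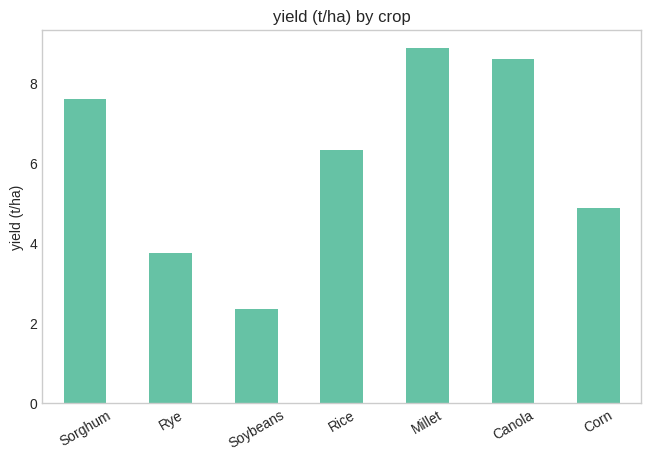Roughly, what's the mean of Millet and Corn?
≈ 7

(9 + 5) / 2 ≈ 7.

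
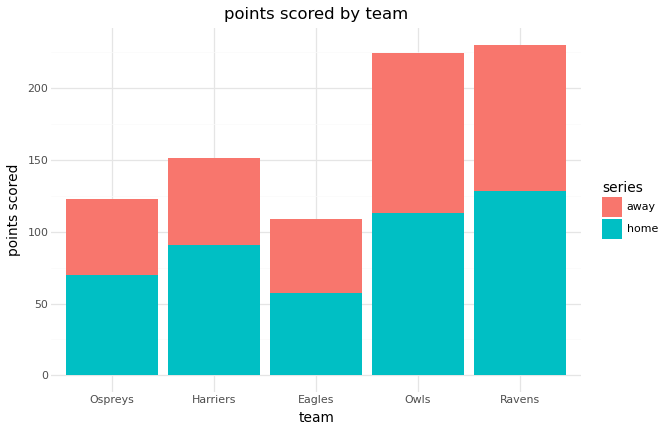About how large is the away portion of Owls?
≈ 100

away top ≈ 220, bottom ≈ 120; segment ≈ 100.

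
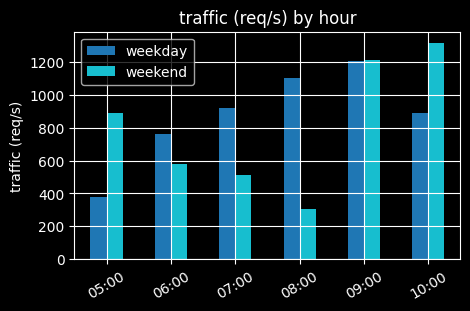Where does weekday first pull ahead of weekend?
06:00

05:00: weekday ≈ 400 vs weekend ≈ 800 (not yet); 06:00: weekday ≈ 800 vs weekend ≈ 600 (first crossover).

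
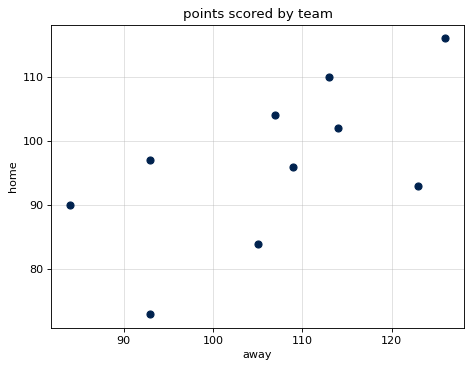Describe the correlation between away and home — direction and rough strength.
positive, moderate

Points are positively correlated; moderate (|r| ≈ 0.6).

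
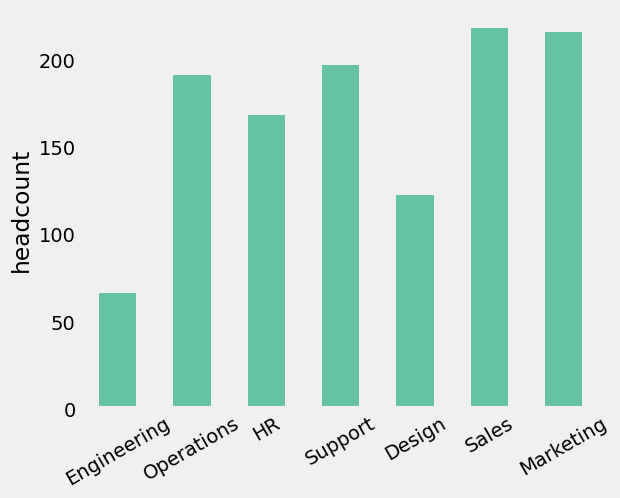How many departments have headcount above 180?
4

Above 180: Operations, Support, Sales, Marketing.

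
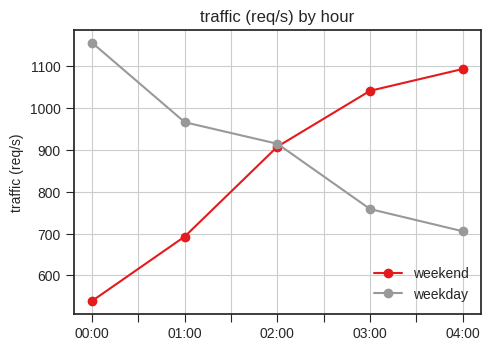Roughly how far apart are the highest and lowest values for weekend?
≈ 600

Max 04:00 ≈ 1100, min 00:00 ≈ 500; range ≈ 600.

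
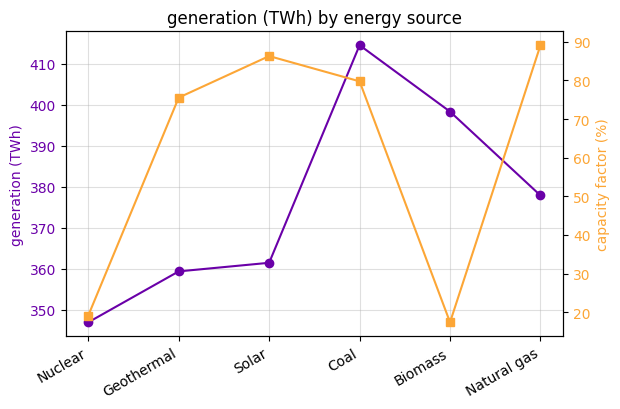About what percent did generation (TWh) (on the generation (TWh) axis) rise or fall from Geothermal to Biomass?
≈ +11.1%

Geothermal ≈ 360, Biomass ≈ 400; (400 − 360) / 360 ≈ +11.1%.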